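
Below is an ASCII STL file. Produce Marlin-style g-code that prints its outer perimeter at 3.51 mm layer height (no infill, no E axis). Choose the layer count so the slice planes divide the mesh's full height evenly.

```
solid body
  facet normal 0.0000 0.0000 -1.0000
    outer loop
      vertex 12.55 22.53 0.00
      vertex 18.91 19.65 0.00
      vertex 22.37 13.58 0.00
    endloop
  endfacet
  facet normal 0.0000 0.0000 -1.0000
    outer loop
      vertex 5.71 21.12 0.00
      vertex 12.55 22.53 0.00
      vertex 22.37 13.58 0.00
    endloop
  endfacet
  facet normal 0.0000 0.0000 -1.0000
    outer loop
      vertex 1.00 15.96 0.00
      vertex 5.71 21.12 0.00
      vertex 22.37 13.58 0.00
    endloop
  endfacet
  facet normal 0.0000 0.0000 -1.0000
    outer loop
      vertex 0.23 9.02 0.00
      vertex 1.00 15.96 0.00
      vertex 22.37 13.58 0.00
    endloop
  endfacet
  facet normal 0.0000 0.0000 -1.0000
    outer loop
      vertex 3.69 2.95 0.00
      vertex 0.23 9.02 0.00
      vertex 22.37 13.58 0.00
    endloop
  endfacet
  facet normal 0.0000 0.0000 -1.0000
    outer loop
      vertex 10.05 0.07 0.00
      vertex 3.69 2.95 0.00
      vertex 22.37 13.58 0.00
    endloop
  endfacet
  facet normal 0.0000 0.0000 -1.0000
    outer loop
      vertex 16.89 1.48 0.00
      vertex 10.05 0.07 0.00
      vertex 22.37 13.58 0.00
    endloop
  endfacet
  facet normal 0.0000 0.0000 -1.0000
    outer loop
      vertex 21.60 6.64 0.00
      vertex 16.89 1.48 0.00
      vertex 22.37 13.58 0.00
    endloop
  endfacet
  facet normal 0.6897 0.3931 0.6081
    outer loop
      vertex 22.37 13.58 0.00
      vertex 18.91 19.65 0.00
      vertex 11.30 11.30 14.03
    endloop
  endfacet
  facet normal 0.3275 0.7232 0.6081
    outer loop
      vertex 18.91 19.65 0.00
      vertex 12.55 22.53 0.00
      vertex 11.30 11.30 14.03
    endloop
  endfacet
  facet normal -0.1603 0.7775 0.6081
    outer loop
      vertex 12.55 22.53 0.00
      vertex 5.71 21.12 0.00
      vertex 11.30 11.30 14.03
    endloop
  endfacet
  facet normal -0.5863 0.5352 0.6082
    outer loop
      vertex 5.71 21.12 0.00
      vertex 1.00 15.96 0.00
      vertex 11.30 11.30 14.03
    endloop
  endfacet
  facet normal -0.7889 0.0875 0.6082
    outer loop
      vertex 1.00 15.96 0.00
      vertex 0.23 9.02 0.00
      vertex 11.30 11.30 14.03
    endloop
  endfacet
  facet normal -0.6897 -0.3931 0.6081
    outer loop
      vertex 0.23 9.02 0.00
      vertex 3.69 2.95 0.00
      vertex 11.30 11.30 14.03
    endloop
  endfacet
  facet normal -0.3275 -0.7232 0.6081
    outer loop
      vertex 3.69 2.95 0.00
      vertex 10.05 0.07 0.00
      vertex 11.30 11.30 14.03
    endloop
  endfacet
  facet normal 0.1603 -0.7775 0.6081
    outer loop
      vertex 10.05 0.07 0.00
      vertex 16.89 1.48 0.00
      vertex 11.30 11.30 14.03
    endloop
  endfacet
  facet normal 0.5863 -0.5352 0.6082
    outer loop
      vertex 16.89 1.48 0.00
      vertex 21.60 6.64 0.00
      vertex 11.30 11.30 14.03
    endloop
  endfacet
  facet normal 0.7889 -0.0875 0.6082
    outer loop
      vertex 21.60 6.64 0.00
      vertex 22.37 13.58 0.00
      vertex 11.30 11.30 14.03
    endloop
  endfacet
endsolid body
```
; perimeter-only toolpath
G21 ; units = mm
G90 ; absolute positioning
G28 ; home
; layer 1
G0 Z3.51
G0 X19.60 Y13.01
G1 X17.01 Y17.56
G1 X12.24 Y19.72
G1 X7.11 Y18.66
G1 X3.58 Y14.80
G1 X3.00 Y9.59
G1 X5.59 Y5.04
G1 X10.36 Y2.88
G1 X15.49 Y3.94
G1 X19.03 Y7.80
G1 X19.60 Y13.01
; layer 2
G0 Z7.01
G0 X16.84 Y12.44
G1 X15.11 Y15.47
G1 X11.93 Y16.91
G1 X8.51 Y16.21
G1 X6.15 Y13.63
G1 X5.77 Y10.16
G1 X7.50 Y7.12
G1 X10.68 Y5.69
G1 X14.10 Y6.39
G1 X16.45 Y8.97
G1 X16.84 Y12.44
; layer 3
G0 Z10.52
G0 X14.07 Y11.87
G1 X13.20 Y13.39
G1 X11.61 Y14.11
G1 X9.90 Y13.76
G1 X8.73 Y12.47
G1 X8.53 Y10.73
G1 X9.40 Y9.21
G1 X10.99 Y8.49
G1 X12.70 Y8.85
G1 X13.88 Y10.14
G1 X14.07 Y11.87
M2 ; end

The solid is a regular 10-sided pyramid, base circumscribed radius ≈ 11.3 mm, apex at z ≈ 14 mm. Slicing at Δz = 3.51 mm — 4 equal slices spanning the solid's height, so layer i sits at z = i·h/4 — gives 3 non-empty perimeters. Each is a 10-segment closed polygon; G0 lifts to the layer z and rapids to the start vertex, then G1 traces the edges. The cross-section shrinks linearly with z (the slice at the apex is degenerate and omitted).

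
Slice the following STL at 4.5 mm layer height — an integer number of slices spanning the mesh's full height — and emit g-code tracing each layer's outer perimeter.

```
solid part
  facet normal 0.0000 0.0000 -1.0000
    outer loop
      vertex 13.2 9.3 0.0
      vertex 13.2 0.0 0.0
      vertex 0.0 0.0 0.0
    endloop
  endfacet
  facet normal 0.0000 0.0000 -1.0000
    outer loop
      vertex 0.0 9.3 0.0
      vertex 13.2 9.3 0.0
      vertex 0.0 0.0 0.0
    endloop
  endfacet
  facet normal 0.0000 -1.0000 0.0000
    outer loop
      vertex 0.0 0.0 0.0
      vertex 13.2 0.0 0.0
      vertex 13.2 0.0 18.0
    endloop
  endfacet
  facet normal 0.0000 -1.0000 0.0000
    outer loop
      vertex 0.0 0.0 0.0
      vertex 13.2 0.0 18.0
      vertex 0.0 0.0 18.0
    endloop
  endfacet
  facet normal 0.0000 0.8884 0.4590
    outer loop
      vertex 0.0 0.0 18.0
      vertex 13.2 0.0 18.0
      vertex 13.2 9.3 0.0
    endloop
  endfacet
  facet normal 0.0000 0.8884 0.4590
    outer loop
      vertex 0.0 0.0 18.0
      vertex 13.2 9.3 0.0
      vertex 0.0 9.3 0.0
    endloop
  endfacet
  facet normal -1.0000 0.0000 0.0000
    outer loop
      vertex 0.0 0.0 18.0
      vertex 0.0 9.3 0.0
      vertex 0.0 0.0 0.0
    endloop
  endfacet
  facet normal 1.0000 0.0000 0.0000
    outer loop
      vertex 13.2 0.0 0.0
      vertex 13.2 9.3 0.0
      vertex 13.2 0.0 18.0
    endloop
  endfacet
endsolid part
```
; perimeter-only toolpath
G21 ; units = mm
G90 ; absolute positioning
G28 ; home
; layer 1
G0 Z4.5
G0 X0.0 Y0.0
G1 X13.2 Y0.0
G1 X13.2 Y7.0
G1 X0.0 Y7.0
G1 X0.0 Y0.0
; layer 2
G0 Z9.0
G0 X0.0 Y0.0
G1 X13.2 Y0.0
G1 X13.2 Y4.7
G1 X0.0 Y4.7
G1 X0.0 Y0.0
; layer 3
G0 Z13.5
G0 X0.0 Y0.0
G1 X13.2 Y0.0
G1 X13.2 Y2.3
G1 X0.0 Y2.3
G1 X0.0 Y0.0
M2 ; end

The solid is a wedge (ramp): 13.2 × 9.3 mm base, rising to 18 mm along the y=0 edge and sloping linearly to z=0 at y=9.3. Slicing at Δz = 4.5 mm — 4 equal slices spanning the solid's height, so layer i sits at z = i·h/4 — gives 3 non-empty perimeters. Each is a 4-segment closed polygon; G0 lifts to the layer z and rapids to the start vertex, then G1 traces the edges. The cross-section shrinks linearly with z (the slice at the apex is degenerate and omitted).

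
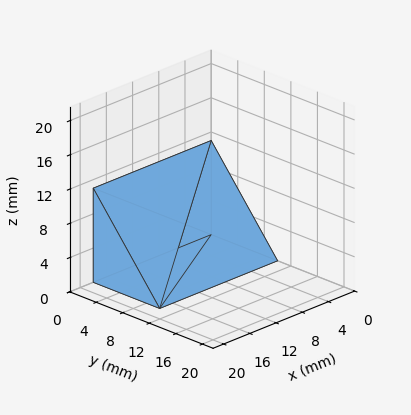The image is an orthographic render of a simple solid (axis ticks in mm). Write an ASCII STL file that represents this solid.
Reading the render: the shape is a wedge (ramp): 18 × 10 mm base, rising to 11 mm along the y=0 edge and sloping linearly to z=0 at y=10 (dimensions read to the nearest mm from the axis ticks). For the STL, each face is triangulated and given an outward normal.

solid part
  facet normal 0.0000 0.0000 -1.0000
    outer loop
      vertex 18.00 10.00 0.00
      vertex 18.00 0.00 0.00
      vertex 0.00 0.00 0.00
    endloop
  endfacet
  facet normal 0.0000 0.0000 -1.0000
    outer loop
      vertex 0.00 10.00 0.00
      vertex 18.00 10.00 0.00
      vertex 0.00 0.00 0.00
    endloop
  endfacet
  facet normal 0.0000 -1.0000 0.0000
    outer loop
      vertex 0.00 0.00 0.00
      vertex 18.00 0.00 0.00
      vertex 18.00 0.00 11.00
    endloop
  endfacet
  facet normal 0.0000 -1.0000 0.0000
    outer loop
      vertex 0.00 0.00 0.00
      vertex 18.00 0.00 11.00
      vertex 0.00 0.00 11.00
    endloop
  endfacet
  facet normal 0.0000 0.7399 0.6727
    outer loop
      vertex 0.00 0.00 11.00
      vertex 18.00 0.00 11.00
      vertex 18.00 10.00 0.00
    endloop
  endfacet
  facet normal 0.0000 0.7399 0.6727
    outer loop
      vertex 0.00 0.00 11.00
      vertex 18.00 10.00 0.00
      vertex 0.00 10.00 0.00
    endloop
  endfacet
  facet normal -1.0000 0.0000 0.0000
    outer loop
      vertex 0.00 0.00 11.00
      vertex 0.00 10.00 0.00
      vertex 0.00 0.00 0.00
    endloop
  endfacet
  facet normal 1.0000 0.0000 0.0000
    outer loop
      vertex 18.00 0.00 0.00
      vertex 18.00 10.00 0.00
      vertex 18.00 0.00 11.00
    endloop
  endfacet
endsolid part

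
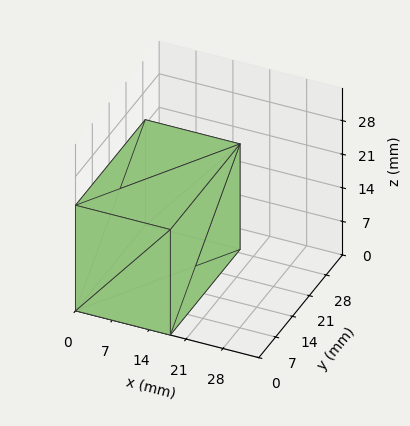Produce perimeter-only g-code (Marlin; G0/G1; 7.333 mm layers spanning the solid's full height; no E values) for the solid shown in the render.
Reading the render: the shape is a rectangular box, roughly 18 × 29 mm footprint and 22 mm tall (dimensions read to the nearest mm from the axis ticks). For the g-code, the solid's height is divided into equal slices at the stated Δz and each level perimeter traced with G1 moves after a G0 lift.

; perimeter-only toolpath
G21 ; units = mm
G90 ; absolute positioning
G28 ; home
; layer 1
G0 Z7.333
G0 X0.000 Y0.000
G1 X18.000 Y0.000
G1 X18.000 Y29.000
G1 X0.000 Y29.000
G1 X0.000 Y0.000
; layer 2
G0 Z14.667
G0 X0.000 Y0.000
G1 X18.000 Y0.000
G1 X18.000 Y29.000
G1 X0.000 Y29.000
G1 X0.000 Y0.000
; layer 3
G0 Z22.000
G0 X0.000 Y0.000
G1 X18.000 Y0.000
G1 X18.000 Y29.000
G1 X0.000 Y29.000
G1 X0.000 Y0.000
M2 ; end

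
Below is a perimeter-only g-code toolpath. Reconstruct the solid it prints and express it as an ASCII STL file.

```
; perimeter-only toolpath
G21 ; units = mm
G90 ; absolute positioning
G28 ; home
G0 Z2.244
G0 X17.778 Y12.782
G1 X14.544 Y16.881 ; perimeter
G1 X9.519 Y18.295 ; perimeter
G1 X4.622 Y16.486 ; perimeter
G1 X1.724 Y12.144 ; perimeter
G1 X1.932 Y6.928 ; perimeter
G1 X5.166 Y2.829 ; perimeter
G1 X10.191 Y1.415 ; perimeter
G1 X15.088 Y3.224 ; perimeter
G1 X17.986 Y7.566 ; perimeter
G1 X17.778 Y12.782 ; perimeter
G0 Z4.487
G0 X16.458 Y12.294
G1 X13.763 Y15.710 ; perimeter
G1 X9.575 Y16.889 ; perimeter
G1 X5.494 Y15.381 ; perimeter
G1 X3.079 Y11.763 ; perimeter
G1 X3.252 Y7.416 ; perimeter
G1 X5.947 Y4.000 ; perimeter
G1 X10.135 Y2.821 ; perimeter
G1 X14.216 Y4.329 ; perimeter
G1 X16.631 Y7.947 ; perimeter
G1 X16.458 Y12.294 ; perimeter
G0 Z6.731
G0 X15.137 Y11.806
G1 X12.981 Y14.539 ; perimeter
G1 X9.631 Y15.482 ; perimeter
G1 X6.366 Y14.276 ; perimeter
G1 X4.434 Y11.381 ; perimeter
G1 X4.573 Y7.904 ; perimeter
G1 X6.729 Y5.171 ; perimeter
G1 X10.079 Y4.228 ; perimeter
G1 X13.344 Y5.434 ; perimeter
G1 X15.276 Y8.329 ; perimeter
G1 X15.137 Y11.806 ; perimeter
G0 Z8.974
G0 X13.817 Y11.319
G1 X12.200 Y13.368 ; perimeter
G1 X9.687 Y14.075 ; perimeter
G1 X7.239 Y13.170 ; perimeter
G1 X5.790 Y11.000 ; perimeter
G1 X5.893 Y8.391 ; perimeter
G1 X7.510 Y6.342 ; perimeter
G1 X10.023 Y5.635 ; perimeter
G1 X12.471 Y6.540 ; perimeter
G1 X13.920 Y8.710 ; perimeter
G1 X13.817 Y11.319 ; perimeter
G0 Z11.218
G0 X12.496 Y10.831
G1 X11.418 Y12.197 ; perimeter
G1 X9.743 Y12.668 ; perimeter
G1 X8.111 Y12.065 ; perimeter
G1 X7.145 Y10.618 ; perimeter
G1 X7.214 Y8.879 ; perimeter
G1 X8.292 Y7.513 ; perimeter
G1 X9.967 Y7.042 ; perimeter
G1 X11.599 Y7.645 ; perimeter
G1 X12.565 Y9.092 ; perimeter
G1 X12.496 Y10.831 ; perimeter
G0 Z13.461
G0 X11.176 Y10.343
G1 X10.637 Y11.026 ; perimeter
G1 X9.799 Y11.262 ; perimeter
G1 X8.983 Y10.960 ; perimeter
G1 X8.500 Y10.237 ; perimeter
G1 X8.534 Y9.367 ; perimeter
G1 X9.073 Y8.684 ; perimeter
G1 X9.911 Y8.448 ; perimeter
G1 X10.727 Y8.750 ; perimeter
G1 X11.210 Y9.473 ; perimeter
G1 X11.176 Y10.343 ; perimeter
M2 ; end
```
solid part
  facet normal 0.0000 0.0000 -1.0000
    outer loop
      vertex 9.463 19.702 0.000
      vertex 15.326 18.052 0.000
      vertex 19.099 13.270 0.000
    endloop
  endfacet
  facet normal 0.0000 0.0000 -1.0000
    outer loop
      vertex 3.750 17.591 0.000
      vertex 9.463 19.702 0.000
      vertex 19.099 13.270 0.000
    endloop
  endfacet
  facet normal 0.0000 0.0000 -1.0000
    outer loop
      vertex 0.369 12.526 0.000
      vertex 3.750 17.591 0.000
      vertex 19.099 13.270 0.000
    endloop
  endfacet
  facet normal 0.0000 0.0000 -1.0000
    outer loop
      vertex 0.611 6.440 0.000
      vertex 0.369 12.526 0.000
      vertex 19.099 13.270 0.000
    endloop
  endfacet
  facet normal 0.0000 0.0000 -1.0000
    outer loop
      vertex 4.384 1.658 0.000
      vertex 0.611 6.440 0.000
      vertex 19.099 13.270 0.000
    endloop
  endfacet
  facet normal 0.0000 0.0000 -1.0000
    outer loop
      vertex 10.247 0.008 0.000
      vertex 4.384 1.658 0.000
      vertex 19.099 13.270 0.000
    endloop
  endfacet
  facet normal 0.0000 0.0000 -1.0000
    outer loop
      vertex 15.960 2.119 0.000
      vertex 10.247 0.008 0.000
      vertex 19.099 13.270 0.000
    endloop
  endfacet
  facet normal 0.0000 0.0000 -1.0000
    outer loop
      vertex 19.341 7.184 0.000
      vertex 15.960 2.119 0.000
      vertex 19.099 13.270 0.000
    endloop
  endfacet
  facet normal 0.6741 0.5319 0.5125
    outer loop
      vertex 19.099 13.270 0.000
      vertex 15.326 18.052 0.000
      vertex 9.855 9.855 15.705
    endloop
  endfacet
  facet normal 0.2326 0.8266 0.5125
    outer loop
      vertex 15.326 18.052 0.000
      vertex 9.463 19.702 0.000
      vertex 9.855 9.855 15.705
    endloop
  endfacet
  facet normal -0.2976 0.8055 0.5125
    outer loop
      vertex 9.463 19.702 0.000
      vertex 3.750 17.591 0.000
      vertex 9.855 9.855 15.705
    endloop
  endfacet
  facet normal -0.7142 0.4767 0.5125
    outer loop
      vertex 3.750 17.591 0.000
      vertex 0.369 12.526 0.000
      vertex 9.855 9.855 15.705
    endloop
  endfacet
  facet normal -0.8580 -0.0341 0.5125
    outer loop
      vertex 0.369 12.526 0.000
      vertex 0.611 6.440 0.000
      vertex 9.855 9.855 15.705
    endloop
  endfacet
  facet normal -0.6741 -0.5319 0.5125
    outer loop
      vertex 0.611 6.440 0.000
      vertex 4.384 1.658 0.000
      vertex 9.855 9.855 15.705
    endloop
  endfacet
  facet normal -0.2326 -0.8266 0.5125
    outer loop
      vertex 4.384 1.658 0.000
      vertex 10.247 0.008 0.000
      vertex 9.855 9.855 15.705
    endloop
  endfacet
  facet normal 0.2976 -0.8055 0.5125
    outer loop
      vertex 10.247 0.008 0.000
      vertex 15.960 2.119 0.000
      vertex 9.855 9.855 15.705
    endloop
  endfacet
  facet normal 0.7142 -0.4767 0.5125
    outer loop
      vertex 15.960 2.119 0.000
      vertex 19.341 7.184 0.000
      vertex 9.855 9.855 15.705
    endloop
  endfacet
  facet normal 0.8580 0.0341 0.5125
    outer loop
      vertex 19.341 7.184 0.000
      vertex 19.099 13.270 0.000
      vertex 9.855 9.855 15.705
    endloop
  endfacet
endsolid part

The G0 Z moves step by Δz≈2.244 mm. The G1 loops shrink linearly with z, so the solid tapers from its base footprint up to z≈15.7. Closing with a flat bottom cap and the tapered top and triangulating gives 18 facets — a regular 10-sided pyramid, base circumscribed radius ≈ 9.86 mm, apex at z ≈ 15.7 mm.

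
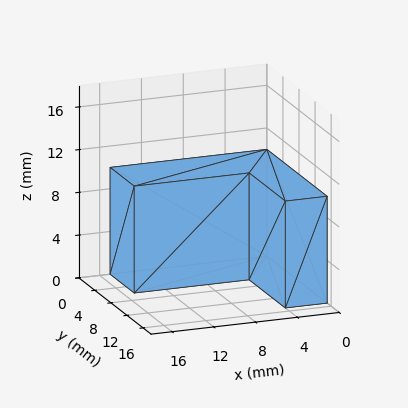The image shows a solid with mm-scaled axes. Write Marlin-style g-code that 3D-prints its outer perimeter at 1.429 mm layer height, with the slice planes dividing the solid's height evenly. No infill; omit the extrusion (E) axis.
Reading the render: the shape is an L-shaped prism: outer 15 × 15 mm, arm thicknesses ≈ 6 mm (horizontal) and 4 mm (vertical), extruded 10 mm in z (dimensions read to the nearest mm from the axis ticks). For the g-code, the solid's height is divided into equal slices at the stated Δz and each level perimeter traced with G1 moves after a G0 lift.

; perimeter-only toolpath
G21 ; units = mm
G90 ; absolute positioning
G28 ; home
; layer 1
G0 Z1.429
G0 X0.000 Y0.000
G1 X15.000 Y0.000
G1 X15.000 Y6.000
G1 X4.000 Y6.000
G1 X4.000 Y15.000
G1 X0.000 Y15.000
G1 X0.000 Y0.000
; layer 2
G0 Z2.857
G0 X0.000 Y0.000
G1 X15.000 Y0.000
G1 X15.000 Y6.000
G1 X4.000 Y6.000
G1 X4.000 Y15.000
G1 X0.000 Y15.000
G1 X0.000 Y0.000
; layer 3
G0 Z4.286
G0 X0.000 Y0.000
G1 X15.000 Y0.000
G1 X15.000 Y6.000
G1 X4.000 Y6.000
G1 X4.000 Y15.000
G1 X0.000 Y15.000
G1 X0.000 Y0.000
; layer 4
G0 Z5.714
G0 X0.000 Y0.000
G1 X15.000 Y0.000
G1 X15.000 Y6.000
G1 X4.000 Y6.000
G1 X4.000 Y15.000
G1 X0.000 Y15.000
G1 X0.000 Y0.000
; layer 5
G0 Z7.143
G0 X0.000 Y0.000
G1 X15.000 Y0.000
G1 X15.000 Y6.000
G1 X4.000 Y6.000
G1 X4.000 Y15.000
G1 X0.000 Y15.000
G1 X0.000 Y0.000
; layer 6
G0 Z8.571
G0 X0.000 Y0.000
G1 X15.000 Y0.000
G1 X15.000 Y6.000
G1 X4.000 Y6.000
G1 X4.000 Y15.000
G1 X0.000 Y15.000
G1 X0.000 Y0.000
; layer 7
G0 Z10.000
G0 X0.000 Y0.000
G1 X15.000 Y0.000
G1 X15.000 Y6.000
G1 X4.000 Y6.000
G1 X4.000 Y15.000
G1 X0.000 Y15.000
G1 X0.000 Y0.000
M2 ; end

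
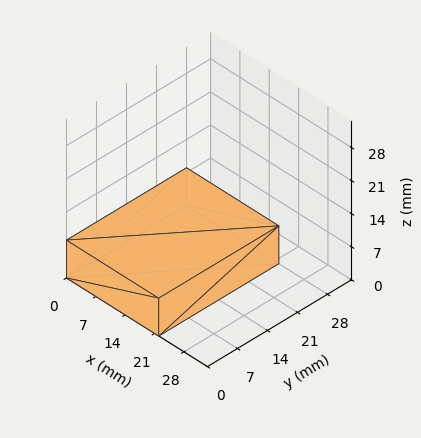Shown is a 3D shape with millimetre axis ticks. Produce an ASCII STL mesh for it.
Reading the render: the shape is a rectangular box, roughly 22 × 28 mm footprint and 8 mm tall (dimensions read to the nearest mm from the axis ticks). For the STL, each face is triangulated and given an outward normal.

solid part
  facet normal 0.0000 0.0000 -1.0000
    outer loop
      vertex 22.0 28.0 0.0
      vertex 22.0 0.0 0.0
      vertex 0.0 0.0 0.0
    endloop
  endfacet
  facet normal 0.0000 0.0000 -1.0000
    outer loop
      vertex 0.0 28.0 0.0
      vertex 22.0 28.0 0.0
      vertex 0.0 0.0 0.0
    endloop
  endfacet
  facet normal 0.0000 0.0000 1.0000
    outer loop
      vertex 0.0 0.0 8.0
      vertex 22.0 0.0 8.0
      vertex 22.0 28.0 8.0
    endloop
  endfacet
  facet normal 0.0000 0.0000 1.0000
    outer loop
      vertex 0.0 0.0 8.0
      vertex 22.0 28.0 8.0
      vertex 0.0 28.0 8.0
    endloop
  endfacet
  facet normal 0.0000 -1.0000 0.0000
    outer loop
      vertex 0.0 0.0 0.0
      vertex 22.0 0.0 0.0
      vertex 22.0 0.0 8.0
    endloop
  endfacet
  facet normal 0.0000 -1.0000 0.0000
    outer loop
      vertex 0.0 0.0 0.0
      vertex 22.0 0.0 8.0
      vertex 0.0 0.0 8.0
    endloop
  endfacet
  facet normal 0.0000 1.0000 0.0000
    outer loop
      vertex 22.0 28.0 8.0
      vertex 22.0 28.0 0.0
      vertex 0.0 28.0 0.0
    endloop
  endfacet
  facet normal 0.0000 1.0000 0.0000
    outer loop
      vertex 0.0 28.0 8.0
      vertex 22.0 28.0 8.0
      vertex 0.0 28.0 0.0
    endloop
  endfacet
  facet normal -1.0000 0.0000 0.0000
    outer loop
      vertex 0.0 28.0 8.0
      vertex 0.0 28.0 0.0
      vertex 0.0 0.0 0.0
    endloop
  endfacet
  facet normal -1.0000 0.0000 0.0000
    outer loop
      vertex 0.0 0.0 8.0
      vertex 0.0 28.0 8.0
      vertex 0.0 0.0 0.0
    endloop
  endfacet
  facet normal 1.0000 0.0000 0.0000
    outer loop
      vertex 22.0 0.0 0.0
      vertex 22.0 28.0 0.0
      vertex 22.0 28.0 8.0
    endloop
  endfacet
  facet normal 1.0000 0.0000 0.0000
    outer loop
      vertex 22.0 0.0 0.0
      vertex 22.0 28.0 8.0
      vertex 22.0 0.0 8.0
    endloop
  endfacet
endsolid part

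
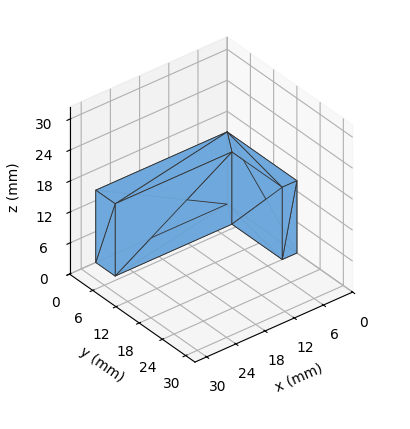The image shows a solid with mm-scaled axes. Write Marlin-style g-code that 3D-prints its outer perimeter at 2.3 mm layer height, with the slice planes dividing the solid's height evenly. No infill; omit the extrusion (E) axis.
Reading the render: the shape is an L-shaped prism: outer 27 × 18 mm, arm thicknesses ≈ 5 mm (horizontal) and 3 mm (vertical), extruded 14 mm in z (dimensions read to the nearest mm from the axis ticks). For the g-code, the solid's height is divided into equal slices at the stated Δz and each level perimeter traced with G1 moves after a G0 lift.

; perimeter-only toolpath
G21 ; units = mm
G90 ; absolute positioning
G28 ; home
; layer 1
G0 Z2.3
G0 X0.0 Y0.0
G1 X27.0 Y0.0
G1 X27.0 Y5.0
G1 X3.0 Y5.0
G1 X3.0 Y18.0
G1 X0.0 Y18.0
G1 X0.0 Y0.0
; layer 2
G0 Z4.7
G0 X0.0 Y0.0
G1 X27.0 Y0.0
G1 X27.0 Y5.0
G1 X3.0 Y5.0
G1 X3.0 Y18.0
G1 X0.0 Y18.0
G1 X0.0 Y0.0
; layer 3
G0 Z7.0
G0 X0.0 Y0.0
G1 X27.0 Y0.0
G1 X27.0 Y5.0
G1 X3.0 Y5.0
G1 X3.0 Y18.0
G1 X0.0 Y18.0
G1 X0.0 Y0.0
; layer 4
G0 Z9.3
G0 X0.0 Y0.0
G1 X27.0 Y0.0
G1 X27.0 Y5.0
G1 X3.0 Y5.0
G1 X3.0 Y18.0
G1 X0.0 Y18.0
G1 X0.0 Y0.0
; layer 5
G0 Z11.7
G0 X0.0 Y0.0
G1 X27.0 Y0.0
G1 X27.0 Y5.0
G1 X3.0 Y5.0
G1 X3.0 Y18.0
G1 X0.0 Y18.0
G1 X0.0 Y0.0
; layer 6
G0 Z14.0
G0 X0.0 Y0.0
G1 X27.0 Y0.0
G1 X27.0 Y5.0
G1 X3.0 Y5.0
G1 X3.0 Y18.0
G1 X0.0 Y18.0
G1 X0.0 Y0.0
M2 ; end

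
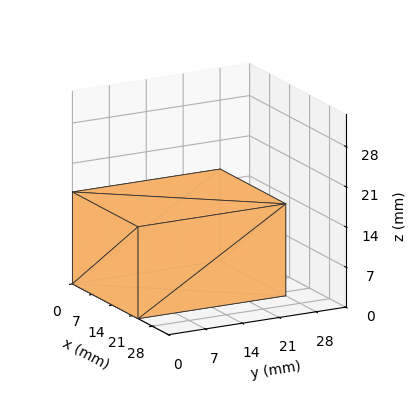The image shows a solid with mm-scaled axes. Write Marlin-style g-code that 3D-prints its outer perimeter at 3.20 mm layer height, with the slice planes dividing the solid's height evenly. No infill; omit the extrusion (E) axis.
Reading the render: the shape is a rectangular box, roughly 23 × 28 mm footprint and 16 mm tall (dimensions read to the nearest mm from the axis ticks). For the g-code, the solid's height is divided into equal slices at the stated Δz and each level perimeter traced with G1 moves after a G0 lift.

; perimeter-only toolpath
G21 ; units = mm
G90 ; absolute positioning
G28 ; home
; layer 1
G0 Z3.20
G0 X0.00 Y0.00
G1 X23.00 Y0.00
G1 X23.00 Y28.00
G1 X0.00 Y28.00
G1 X0.00 Y0.00
; layer 2
G0 Z6.40
G0 X0.00 Y0.00
G1 X23.00 Y0.00
G1 X23.00 Y28.00
G1 X0.00 Y28.00
G1 X0.00 Y0.00
; layer 3
G0 Z9.60
G0 X0.00 Y0.00
G1 X23.00 Y0.00
G1 X23.00 Y28.00
G1 X0.00 Y28.00
G1 X0.00 Y0.00
; layer 4
G0 Z12.80
G0 X0.00 Y0.00
G1 X23.00 Y0.00
G1 X23.00 Y28.00
G1 X0.00 Y28.00
G1 X0.00 Y0.00
; layer 5
G0 Z16.00
G0 X0.00 Y0.00
G1 X23.00 Y0.00
G1 X23.00 Y28.00
G1 X0.00 Y28.00
G1 X0.00 Y0.00
M2 ; end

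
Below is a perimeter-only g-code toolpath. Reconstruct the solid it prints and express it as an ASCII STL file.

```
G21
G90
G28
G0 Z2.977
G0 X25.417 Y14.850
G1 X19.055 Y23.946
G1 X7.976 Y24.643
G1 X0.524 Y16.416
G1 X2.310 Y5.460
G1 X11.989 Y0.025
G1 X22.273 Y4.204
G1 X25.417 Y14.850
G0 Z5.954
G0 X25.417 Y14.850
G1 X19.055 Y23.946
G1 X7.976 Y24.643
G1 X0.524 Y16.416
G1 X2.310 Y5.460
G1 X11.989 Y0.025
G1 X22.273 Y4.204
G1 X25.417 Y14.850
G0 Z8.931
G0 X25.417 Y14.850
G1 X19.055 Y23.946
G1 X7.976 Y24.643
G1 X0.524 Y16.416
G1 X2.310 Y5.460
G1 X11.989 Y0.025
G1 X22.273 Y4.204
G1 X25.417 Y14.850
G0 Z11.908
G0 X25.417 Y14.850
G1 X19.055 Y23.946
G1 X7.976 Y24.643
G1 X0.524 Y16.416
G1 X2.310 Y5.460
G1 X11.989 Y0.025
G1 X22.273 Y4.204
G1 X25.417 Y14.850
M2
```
solid part
  facet normal 0.0000 0.0000 -1.0000
    outer loop
      vertex 7.976 24.643 0.000
      vertex 19.055 23.946 0.000
      vertex 25.417 14.850 0.000
    endloop
  endfacet
  facet normal 0.0000 0.0000 -1.0000
    outer loop
      vertex 0.524 16.416 0.000
      vertex 7.976 24.643 0.000
      vertex 25.417 14.850 0.000
    endloop
  endfacet
  facet normal 0.0000 0.0000 -1.0000
    outer loop
      vertex 2.310 5.460 0.000
      vertex 0.524 16.416 0.000
      vertex 25.417 14.850 0.000
    endloop
  endfacet
  facet normal 0.0000 0.0000 -1.0000
    outer loop
      vertex 11.989 0.025 0.000
      vertex 2.310 5.460 0.000
      vertex 25.417 14.850 0.000
    endloop
  endfacet
  facet normal 0.0000 0.0000 -1.0000
    outer loop
      vertex 22.273 4.204 0.000
      vertex 11.989 0.025 0.000
      vertex 25.417 14.850 0.000
    endloop
  endfacet
  facet normal 0.0000 0.0000 1.0000
    outer loop
      vertex 25.417 14.850 11.908
      vertex 19.055 23.946 11.908
      vertex 7.976 24.643 11.908
    endloop
  endfacet
  facet normal 0.0000 0.0000 1.0000
    outer loop
      vertex 25.417 14.850 11.908
      vertex 7.976 24.643 11.908
      vertex 0.524 16.416 11.908
    endloop
  endfacet
  facet normal 0.0000 0.0000 1.0000
    outer loop
      vertex 25.417 14.850 11.908
      vertex 0.524 16.416 11.908
      vertex 2.310 5.460 11.908
    endloop
  endfacet
  facet normal 0.0000 0.0000 1.0000
    outer loop
      vertex 25.417 14.850 11.908
      vertex 2.310 5.460 11.908
      vertex 11.989 0.025 11.908
    endloop
  endfacet
  facet normal 0.0000 0.0000 1.0000
    outer loop
      vertex 25.417 14.850 11.908
      vertex 11.989 0.025 11.908
      vertex 22.273 4.204 11.908
    endloop
  endfacet
  facet normal 0.8195 0.5731 0.0000
    outer loop
      vertex 25.417 14.850 0.000
      vertex 19.055 23.946 0.000
      vertex 19.055 23.946 11.908
    endloop
  endfacet
  facet normal 0.8195 0.5731 0.0000
    outer loop
      vertex 25.417 14.850 0.000
      vertex 19.055 23.946 11.908
      vertex 25.417 14.850 11.908
    endloop
  endfacet
  facet normal 0.0628 0.9980 0.0000
    outer loop
      vertex 19.055 23.946 0.000
      vertex 7.976 24.643 0.000
      vertex 7.976 24.643 11.908
    endloop
  endfacet
  facet normal 0.0628 0.9980 0.0000
    outer loop
      vertex 19.055 23.946 0.000
      vertex 7.976 24.643 11.908
      vertex 19.055 23.946 11.908
    endloop
  endfacet
  facet normal -0.7412 0.6713 0.0000
    outer loop
      vertex 7.976 24.643 0.000
      vertex 0.524 16.416 0.000
      vertex 0.524 16.416 11.908
    endloop
  endfacet
  facet normal -0.7412 0.6713 0.0000
    outer loop
      vertex 7.976 24.643 0.000
      vertex 0.524 16.416 11.908
      vertex 7.976 24.643 11.908
    endloop
  endfacet
  facet normal -0.9870 -0.1609 0.0000
    outer loop
      vertex 0.524 16.416 0.000
      vertex 2.310 5.460 0.000
      vertex 2.310 5.460 11.908
    endloop
  endfacet
  facet normal -0.9870 -0.1609 0.0000
    outer loop
      vertex 0.524 16.416 0.000
      vertex 2.310 5.460 11.908
      vertex 0.524 16.416 11.908
    endloop
  endfacet
  facet normal -0.4896 -0.8719 0.0000
    outer loop
      vertex 2.310 5.460 0.000
      vertex 11.989 0.025 0.000
      vertex 11.989 0.025 11.908
    endloop
  endfacet
  facet normal -0.4896 -0.8719 0.0000
    outer loop
      vertex 2.310 5.460 0.000
      vertex 11.989 0.025 11.908
      vertex 2.310 5.460 11.908
    endloop
  endfacet
  facet normal 0.3765 -0.9264 0.0000
    outer loop
      vertex 11.989 0.025 0.000
      vertex 22.273 4.204 0.000
      vertex 22.273 4.204 11.908
    endloop
  endfacet
  facet normal 0.3765 -0.9264 0.0000
    outer loop
      vertex 11.989 0.025 0.000
      vertex 22.273 4.204 11.908
      vertex 11.989 0.025 11.908
    endloop
  endfacet
  facet normal 0.9591 -0.2832 0.0000
    outer loop
      vertex 22.273 4.204 0.000
      vertex 25.417 14.850 0.000
      vertex 25.417 14.850 11.908
    endloop
  endfacet
  facet normal 0.9591 -0.2832 0.0000
    outer loop
      vertex 22.273 4.204 0.000
      vertex 25.417 14.850 11.908
      vertex 22.273 4.204 11.908
    endloop
  endfacet
endsolid part

The G0 Z moves step by Δz≈2.977 mm. Every layer's G1 loop is the same polygon, so the solid is a straight extrusion of it from z=0 to z≈11.9. Closing with flat bottom and top caps and triangulating gives 24 facets — a regular 7-sided prism (a cylinder approximated with 7 flat sides), circumscribed radius ≈ 12.8 mm, height ≈ 11.9 mm.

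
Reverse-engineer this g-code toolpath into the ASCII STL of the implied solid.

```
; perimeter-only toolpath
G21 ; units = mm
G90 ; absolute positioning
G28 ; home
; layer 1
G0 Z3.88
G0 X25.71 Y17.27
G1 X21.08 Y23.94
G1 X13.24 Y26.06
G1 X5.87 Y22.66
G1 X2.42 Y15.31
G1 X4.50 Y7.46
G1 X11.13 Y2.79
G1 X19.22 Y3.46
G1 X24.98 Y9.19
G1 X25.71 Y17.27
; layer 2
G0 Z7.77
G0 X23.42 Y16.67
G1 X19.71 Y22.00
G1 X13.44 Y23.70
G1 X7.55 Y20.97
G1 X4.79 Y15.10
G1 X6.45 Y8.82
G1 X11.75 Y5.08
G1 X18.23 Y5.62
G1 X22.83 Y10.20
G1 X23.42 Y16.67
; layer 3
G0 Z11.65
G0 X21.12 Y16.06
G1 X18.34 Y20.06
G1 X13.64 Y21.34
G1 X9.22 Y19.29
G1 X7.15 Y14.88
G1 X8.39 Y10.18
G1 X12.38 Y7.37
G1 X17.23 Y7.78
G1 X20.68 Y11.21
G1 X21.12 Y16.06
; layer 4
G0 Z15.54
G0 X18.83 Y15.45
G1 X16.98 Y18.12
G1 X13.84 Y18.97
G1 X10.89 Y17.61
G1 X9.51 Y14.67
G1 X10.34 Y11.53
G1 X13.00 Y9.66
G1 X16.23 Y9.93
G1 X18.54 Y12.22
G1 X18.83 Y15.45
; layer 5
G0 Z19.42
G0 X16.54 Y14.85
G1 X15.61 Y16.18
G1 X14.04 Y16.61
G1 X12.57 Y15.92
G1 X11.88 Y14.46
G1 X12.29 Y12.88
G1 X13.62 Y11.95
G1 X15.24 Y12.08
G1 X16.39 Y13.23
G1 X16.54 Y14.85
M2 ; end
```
solid part
  facet normal 0.0000 0.0000 -1.0000
    outer loop
      vertex 13.04 28.43 0.00
      vertex 22.45 25.88 0.00
      vertex 28.01 17.88 0.00
    endloop
  endfacet
  facet normal 0.0000 0.0000 -1.0000
    outer loop
      vertex 4.20 24.34 0.00
      vertex 13.04 28.43 0.00
      vertex 28.01 17.88 0.00
    endloop
  endfacet
  facet normal 0.0000 0.0000 -1.0000
    outer loop
      vertex 0.06 15.53 0.00
      vertex 4.20 24.34 0.00
      vertex 28.01 17.88 0.00
    endloop
  endfacet
  facet normal 0.0000 0.0000 -1.0000
    outer loop
      vertex 2.55 6.11 0.00
      vertex 0.06 15.53 0.00
      vertex 28.01 17.88 0.00
    endloop
  endfacet
  facet normal 0.0000 0.0000 -1.0000
    outer loop
      vertex 10.51 0.50 0.00
      vertex 2.55 6.11 0.00
      vertex 28.01 17.88 0.00
    endloop
  endfacet
  facet normal 0.0000 0.0000 -1.0000
    outer loop
      vertex 20.22 1.31 0.00
      vertex 10.51 0.50 0.00
      vertex 28.01 17.88 0.00
    endloop
  endfacet
  facet normal 0.0000 0.0000 -1.0000
    outer loop
      vertex 27.13 8.18 0.00
      vertex 20.22 1.31 0.00
      vertex 28.01 17.88 0.00
    endloop
  endfacet
  facet normal 0.7121 0.4949 0.4980
    outer loop
      vertex 28.01 17.88 0.00
      vertex 22.45 25.88 0.00
      vertex 14.24 14.24 23.31
    endloop
  endfacet
  facet normal 0.2268 0.8371 0.4979
    outer loop
      vertex 22.45 25.88 0.00
      vertex 13.04 28.43 0.00
      vertex 14.24 14.24 23.31
    endloop
  endfacet
  facet normal -0.3642 0.7871 0.4979
    outer loop
      vertex 13.04 28.43 0.00
      vertex 4.20 24.34 0.00
      vertex 14.24 14.24 23.31
    endloop
  endfacet
  facet normal -0.7849 0.3688 0.4979
    outer loop
      vertex 4.20 24.34 0.00
      vertex 0.06 15.53 0.00
      vertex 14.24 14.24 23.31
    endloop
  endfacet
  facet normal -0.8385 -0.2216 0.4978
    outer loop
      vertex 0.06 15.53 0.00
      vertex 2.55 6.11 0.00
      vertex 14.24 14.24 23.31
    endloop
  endfacet
  facet normal -0.4996 -0.7089 0.4978
    outer loop
      vertex 2.55 6.11 0.00
      vertex 10.51 0.50 0.00
      vertex 14.24 14.24 23.31
    endloop
  endfacet
  facet normal 0.0721 -0.8642 0.4979
    outer loop
      vertex 10.51 0.50 0.00
      vertex 20.22 1.31 0.00
      vertex 14.24 14.24 23.31
    endloop
  endfacet
  facet normal 0.6114 -0.6150 0.4980
    outer loop
      vertex 20.22 1.31 0.00
      vertex 27.13 8.18 0.00
      vertex 14.24 14.24 23.31
    endloop
  endfacet
  facet normal 0.8637 -0.0784 0.4980
    outer loop
      vertex 27.13 8.18 0.00
      vertex 28.01 17.88 0.00
      vertex 14.24 14.24 23.31
    endloop
  endfacet
endsolid part

The G0 Z moves step by Δz≈3.88 mm. The G1 loops shrink linearly with z, so the solid tapers from its base footprint up to z≈23.3. Closing with a flat bottom cap and the tapered top and triangulating gives 16 facets — a regular 9-sided pyramid, base circumscribed radius ≈ 14.2 mm, apex at z ≈ 23.3 mm.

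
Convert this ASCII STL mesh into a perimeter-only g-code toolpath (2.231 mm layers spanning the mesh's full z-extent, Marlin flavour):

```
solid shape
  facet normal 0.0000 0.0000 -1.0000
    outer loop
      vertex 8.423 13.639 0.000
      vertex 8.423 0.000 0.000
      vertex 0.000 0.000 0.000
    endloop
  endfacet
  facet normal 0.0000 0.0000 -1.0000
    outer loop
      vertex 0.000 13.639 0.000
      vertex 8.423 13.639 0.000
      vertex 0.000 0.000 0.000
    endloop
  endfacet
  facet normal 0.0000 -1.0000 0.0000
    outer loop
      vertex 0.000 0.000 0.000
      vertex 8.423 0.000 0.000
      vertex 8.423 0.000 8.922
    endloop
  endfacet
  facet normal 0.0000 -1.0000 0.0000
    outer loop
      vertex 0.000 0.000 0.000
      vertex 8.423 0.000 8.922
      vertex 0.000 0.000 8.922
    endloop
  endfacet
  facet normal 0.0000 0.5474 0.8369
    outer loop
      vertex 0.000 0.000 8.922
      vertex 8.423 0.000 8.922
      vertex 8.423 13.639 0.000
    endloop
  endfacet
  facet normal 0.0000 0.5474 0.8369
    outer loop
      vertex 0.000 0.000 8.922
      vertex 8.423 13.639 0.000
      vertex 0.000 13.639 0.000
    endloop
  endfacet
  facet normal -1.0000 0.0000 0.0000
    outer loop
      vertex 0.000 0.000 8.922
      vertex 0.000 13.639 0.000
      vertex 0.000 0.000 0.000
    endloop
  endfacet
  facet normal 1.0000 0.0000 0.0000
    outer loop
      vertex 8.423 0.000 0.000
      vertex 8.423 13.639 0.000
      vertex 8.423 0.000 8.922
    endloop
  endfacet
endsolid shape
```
; perimeter-only toolpath
G21 ; units = mm
G90 ; absolute positioning
G28 ; home
; layer 1
G0 Z2.231
G0 X0.000 Y0.000
G1 X8.423 Y0.000
G1 X8.423 Y10.229
G1 X0.000 Y10.229
G1 X0.000 Y0.000
; layer 2
G0 Z4.461
G0 X0.000 Y0.000
G1 X8.423 Y0.000
G1 X8.423 Y6.819
G1 X0.000 Y6.819
G1 X0.000 Y0.000
; layer 3
G0 Z6.692
G0 X0.000 Y0.000
G1 X8.423 Y0.000
G1 X8.423 Y3.410
G1 X0.000 Y3.410
G1 X0.000 Y0.000
M2 ; end

The solid is a wedge (ramp): 8.42 × 13.6 mm base, rising to 8.92 mm along the y=0 edge and sloping linearly to z=0 at y=13.6. Slicing at Δz = 2.231 mm — 4 equal slices spanning the solid's height, so layer i sits at z = i·h/4 — gives 3 non-empty perimeters. Each is a 4-segment closed polygon; G0 lifts to the layer z and rapids to the start vertex, then G1 traces the edges. The cross-section shrinks linearly with z (the slice at the apex is degenerate and omitted).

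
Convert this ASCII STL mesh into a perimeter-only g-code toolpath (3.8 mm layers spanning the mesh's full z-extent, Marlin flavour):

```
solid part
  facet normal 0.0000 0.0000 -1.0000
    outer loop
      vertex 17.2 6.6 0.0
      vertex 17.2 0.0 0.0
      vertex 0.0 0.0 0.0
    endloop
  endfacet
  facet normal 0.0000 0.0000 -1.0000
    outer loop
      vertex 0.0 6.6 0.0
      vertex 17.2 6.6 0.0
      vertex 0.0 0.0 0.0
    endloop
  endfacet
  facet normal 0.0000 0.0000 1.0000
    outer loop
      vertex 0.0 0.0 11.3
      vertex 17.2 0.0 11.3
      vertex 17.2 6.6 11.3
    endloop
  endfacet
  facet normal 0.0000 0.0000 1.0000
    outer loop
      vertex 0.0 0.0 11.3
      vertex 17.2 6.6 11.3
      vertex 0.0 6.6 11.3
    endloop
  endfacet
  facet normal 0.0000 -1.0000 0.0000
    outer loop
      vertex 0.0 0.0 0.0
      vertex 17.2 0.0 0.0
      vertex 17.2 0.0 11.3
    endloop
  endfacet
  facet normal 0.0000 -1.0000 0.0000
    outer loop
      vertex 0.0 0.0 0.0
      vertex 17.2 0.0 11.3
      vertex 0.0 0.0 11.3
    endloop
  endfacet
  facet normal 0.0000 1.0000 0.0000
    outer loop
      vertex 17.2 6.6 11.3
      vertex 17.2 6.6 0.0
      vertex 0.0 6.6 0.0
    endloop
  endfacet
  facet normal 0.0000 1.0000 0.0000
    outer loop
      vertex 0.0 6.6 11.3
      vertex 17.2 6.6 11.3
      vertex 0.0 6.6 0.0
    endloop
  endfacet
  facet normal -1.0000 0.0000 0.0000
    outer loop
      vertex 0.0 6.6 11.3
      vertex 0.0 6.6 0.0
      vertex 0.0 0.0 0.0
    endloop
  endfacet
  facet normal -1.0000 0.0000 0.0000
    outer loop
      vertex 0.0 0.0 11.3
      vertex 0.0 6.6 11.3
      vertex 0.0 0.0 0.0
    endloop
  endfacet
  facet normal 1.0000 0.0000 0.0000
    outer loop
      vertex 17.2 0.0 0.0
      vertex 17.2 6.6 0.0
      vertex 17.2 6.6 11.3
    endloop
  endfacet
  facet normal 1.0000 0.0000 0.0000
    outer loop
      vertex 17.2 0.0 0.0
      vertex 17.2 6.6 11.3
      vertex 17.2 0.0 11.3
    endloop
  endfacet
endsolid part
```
; perimeter-only toolpath
G21 ; units = mm
G90 ; absolute positioning
G28 ; home
; layer 1
G0 Z3.8
G0 X0.0 Y0.0
G1 X17.2 Y0.0
G1 X17.2 Y6.6
G1 X0.0 Y6.6
G1 X0.0 Y0.0
; layer 2
G0 Z7.5
G0 X0.0 Y0.0
G1 X17.2 Y0.0
G1 X17.2 Y6.6
G1 X0.0 Y6.6
G1 X0.0 Y0.0
; layer 3
G0 Z11.3
G0 X0.0 Y0.0
G1 X17.2 Y0.0
G1 X17.2 Y6.6
G1 X0.0 Y6.6
G1 X0.0 Y0.0
M2 ; end

The solid is a rectangular box, roughly 17.2 × 6.6 mm footprint and 11.3 mm tall. Slicing at Δz = 3.8 mm — 3 equal slices spanning the solid's height, so layer i sits at z = i·h/3 — gives 3 non-empty perimeters. Each is a 4-segment closed polygon; G0 lifts to the layer z and rapids to the start vertex, then G1 traces the edges.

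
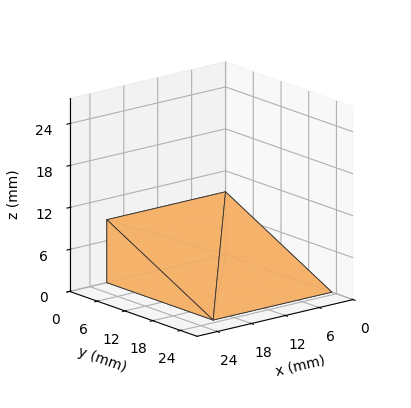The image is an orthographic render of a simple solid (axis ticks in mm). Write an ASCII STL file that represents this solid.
Reading the render: the shape is a wedge (ramp): 21 × 23 mm base, rising to 9 mm along the y=0 edge and sloping linearly to z=0 at y=23 (dimensions read to the nearest mm from the axis ticks). For the STL, each face is triangulated and given an outward normal.

solid part
  facet normal 0.0000 0.0000 -1.0000
    outer loop
      vertex 21.00 23.00 0.00
      vertex 21.00 0.00 0.00
      vertex 0.00 0.00 0.00
    endloop
  endfacet
  facet normal 0.0000 0.0000 -1.0000
    outer loop
      vertex 0.00 23.00 0.00
      vertex 21.00 23.00 0.00
      vertex 0.00 0.00 0.00
    endloop
  endfacet
  facet normal 0.0000 -1.0000 0.0000
    outer loop
      vertex 0.00 0.00 0.00
      vertex 21.00 0.00 0.00
      vertex 21.00 0.00 9.00
    endloop
  endfacet
  facet normal 0.0000 -1.0000 0.0000
    outer loop
      vertex 0.00 0.00 0.00
      vertex 21.00 0.00 9.00
      vertex 0.00 0.00 9.00
    endloop
  endfacet
  facet normal 0.0000 0.3644 0.9312
    outer loop
      vertex 0.00 0.00 9.00
      vertex 21.00 0.00 9.00
      vertex 21.00 23.00 0.00
    endloop
  endfacet
  facet normal 0.0000 0.3644 0.9312
    outer loop
      vertex 0.00 0.00 9.00
      vertex 21.00 23.00 0.00
      vertex 0.00 23.00 0.00
    endloop
  endfacet
  facet normal -1.0000 0.0000 0.0000
    outer loop
      vertex 0.00 0.00 9.00
      vertex 0.00 23.00 0.00
      vertex 0.00 0.00 0.00
    endloop
  endfacet
  facet normal 1.0000 0.0000 0.0000
    outer loop
      vertex 21.00 0.00 0.00
      vertex 21.00 23.00 0.00
      vertex 21.00 0.00 9.00
    endloop
  endfacet
endsolid part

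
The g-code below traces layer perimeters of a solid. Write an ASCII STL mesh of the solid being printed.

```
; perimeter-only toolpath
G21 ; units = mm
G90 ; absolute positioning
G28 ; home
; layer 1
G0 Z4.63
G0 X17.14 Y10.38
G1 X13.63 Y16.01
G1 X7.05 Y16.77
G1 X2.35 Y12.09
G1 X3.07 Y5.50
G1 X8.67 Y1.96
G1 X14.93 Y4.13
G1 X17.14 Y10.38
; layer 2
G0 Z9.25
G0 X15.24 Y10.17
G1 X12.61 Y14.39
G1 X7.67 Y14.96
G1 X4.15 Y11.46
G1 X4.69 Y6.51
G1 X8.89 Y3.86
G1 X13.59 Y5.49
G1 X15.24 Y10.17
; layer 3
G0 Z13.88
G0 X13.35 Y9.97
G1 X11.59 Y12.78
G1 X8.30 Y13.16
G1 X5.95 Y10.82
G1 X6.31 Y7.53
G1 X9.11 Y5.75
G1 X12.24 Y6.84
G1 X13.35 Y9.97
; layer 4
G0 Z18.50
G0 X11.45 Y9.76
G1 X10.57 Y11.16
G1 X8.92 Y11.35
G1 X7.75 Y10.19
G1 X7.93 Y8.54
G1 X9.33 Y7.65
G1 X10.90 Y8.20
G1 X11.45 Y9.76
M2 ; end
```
solid part
  facet normal 0.0000 0.0000 -1.0000
    outer loop
      vertex 6.42 18.57 0.00
      vertex 14.65 17.62 0.00
      vertex 19.04 10.59 0.00
    endloop
  endfacet
  facet normal 0.0000 0.0000 -1.0000
    outer loop
      vertex 0.55 12.73 0.00
      vertex 6.42 18.57 0.00
      vertex 19.04 10.59 0.00
    endloop
  endfacet
  facet normal 0.0000 0.0000 -1.0000
    outer loop
      vertex 1.45 4.49 0.00
      vertex 0.55 12.73 0.00
      vertex 19.04 10.59 0.00
    endloop
  endfacet
  facet normal 0.0000 0.0000 -1.0000
    outer loop
      vertex 8.45 0.06 0.00
      vertex 1.45 4.49 0.00
      vertex 19.04 10.59 0.00
    endloop
  endfacet
  facet normal 0.0000 0.0000 -1.0000
    outer loop
      vertex 16.28 2.78 0.00
      vertex 8.45 0.06 0.00
      vertex 19.04 10.59 0.00
    endloop
  endfacet
  facet normal 0.7950 0.4965 0.3485
    outer loop
      vertex 19.04 10.59 0.00
      vertex 14.65 17.62 0.00
      vertex 9.55 9.55 23.13
    endloop
  endfacet
  facet normal 0.1075 0.9311 0.3486
    outer loop
      vertex 14.65 17.62 0.00
      vertex 6.42 18.57 0.00
      vertex 9.55 9.55 23.13
    endloop
  endfacet
  facet normal -0.6611 0.6645 0.3486
    outer loop
      vertex 6.42 18.57 0.00
      vertex 0.55 12.73 0.00
      vertex 9.55 9.55 23.13
    endloop
  endfacet
  facet normal -0.9317 -0.1018 0.3486
    outer loop
      vertex 0.55 12.73 0.00
      vertex 1.45 4.49 0.00
      vertex 9.55 9.55 23.13
    endloop
  endfacet
  facet normal -0.5012 -0.7919 0.3488
    outer loop
      vertex 1.45 4.49 0.00
      vertex 8.45 0.06 0.00
      vertex 9.55 9.55 23.13
    endloop
  endfacet
  facet normal 0.3076 -0.8854 0.3486
    outer loop
      vertex 8.45 0.06 0.00
      vertex 16.28 2.78 0.00
      vertex 9.55 9.55 23.13
    endloop
  endfacet
  facet normal 0.8837 -0.3123 0.3485
    outer loop
      vertex 16.28 2.78 0.00
      vertex 19.04 10.59 0.00
      vertex 9.55 9.55 23.13
    endloop
  endfacet
endsolid part

The G0 Z moves step by Δz≈4.63 mm. The G1 loops shrink linearly with z, so the solid tapers from its base footprint up to z≈23.1. Closing with a flat bottom cap and the tapered top and triangulating gives 12 facets — a regular 7-sided pyramid, base circumscribed radius ≈ 9.55 mm, apex at z ≈ 23.1 mm.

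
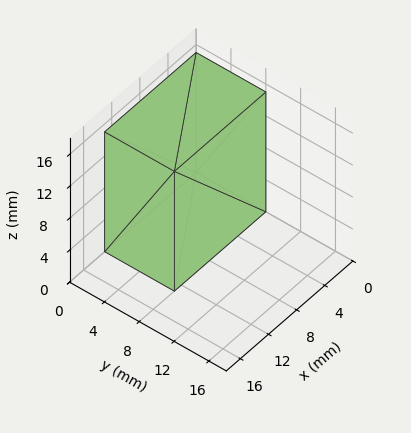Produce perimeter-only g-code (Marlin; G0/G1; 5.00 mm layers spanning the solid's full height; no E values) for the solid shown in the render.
Reading the render: the shape is a rectangular box, roughly 13 × 8 mm footprint and 15 mm tall (dimensions read to the nearest mm from the axis ticks). For the g-code, the solid's height is divided into equal slices at the stated Δz and each level perimeter traced with G1 moves after a G0 lift.

; perimeter-only toolpath
G21 ; units = mm
G90 ; absolute positioning
G28 ; home
; layer 1
G0 Z5.00
G0 X0.00 Y0.00
G1 X13.00 Y0.00
G1 X13.00 Y8.00
G1 X0.00 Y8.00
G1 X0.00 Y0.00
; layer 2
G0 Z10.00
G0 X0.00 Y0.00
G1 X13.00 Y0.00
G1 X13.00 Y8.00
G1 X0.00 Y8.00
G1 X0.00 Y0.00
; layer 3
G0 Z15.00
G0 X0.00 Y0.00
G1 X13.00 Y0.00
G1 X13.00 Y8.00
G1 X0.00 Y8.00
G1 X0.00 Y0.00
M2 ; end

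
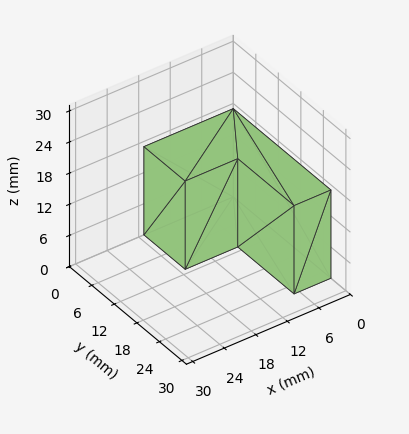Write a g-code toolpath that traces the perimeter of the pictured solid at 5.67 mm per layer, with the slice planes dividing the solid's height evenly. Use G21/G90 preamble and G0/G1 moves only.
Reading the render: the shape is an L-shaped prism: outer 17 × 26 mm, arm thicknesses ≈ 11 mm (horizontal) and 7 mm (vertical), extruded 17 mm in z (dimensions read to the nearest mm from the axis ticks). For the g-code, the solid's height is divided into equal slices at the stated Δz and each level perimeter traced with G1 moves after a G0 lift.

; perimeter-only toolpath
G21 ; units = mm
G90 ; absolute positioning
G28 ; home
; layer 1
G0 Z5.67
G0 X0.00 Y0.00
G1 X17.00 Y0.00
G1 X17.00 Y11.00
G1 X7.00 Y11.00
G1 X7.00 Y26.00
G1 X0.00 Y26.00
G1 X0.00 Y0.00
; layer 2
G0 Z11.33
G0 X0.00 Y0.00
G1 X17.00 Y0.00
G1 X17.00 Y11.00
G1 X7.00 Y11.00
G1 X7.00 Y26.00
G1 X0.00 Y26.00
G1 X0.00 Y0.00
; layer 3
G0 Z17.00
G0 X0.00 Y0.00
G1 X17.00 Y0.00
G1 X17.00 Y11.00
G1 X7.00 Y11.00
G1 X7.00 Y26.00
G1 X0.00 Y26.00
G1 X0.00 Y0.00
M2 ; end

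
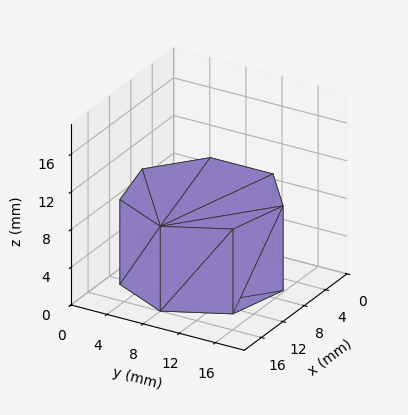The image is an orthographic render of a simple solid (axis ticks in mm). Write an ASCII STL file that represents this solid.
Reading the render: the shape is a regular 7-sided prism (a cylinder approximated with 7 flat sides), circumscribed radius ≈ 8 mm, height ≈ 9 mm (dimensions read to the nearest mm from the axis ticks). For the STL, each face is triangulated and given an outward normal.

solid part
  facet normal 0.0000 0.0000 -1.0000
    outer loop
      vertex 6.220 15.799 0.000
      vertex 12.988 14.255 0.000
      vertex 16.000 8.000 0.000
    endloop
  endfacet
  facet normal 0.0000 0.0000 -1.0000
    outer loop
      vertex 0.792 11.471 0.000
      vertex 6.220 15.799 0.000
      vertex 16.000 8.000 0.000
    endloop
  endfacet
  facet normal 0.0000 0.0000 -1.0000
    outer loop
      vertex 0.792 4.529 0.000
      vertex 0.792 11.471 0.000
      vertex 16.000 8.000 0.000
    endloop
  endfacet
  facet normal 0.0000 0.0000 -1.0000
    outer loop
      vertex 6.220 0.201 0.000
      vertex 0.792 4.529 0.000
      vertex 16.000 8.000 0.000
    endloop
  endfacet
  facet normal 0.0000 0.0000 -1.0000
    outer loop
      vertex 12.988 1.745 0.000
      vertex 6.220 0.201 0.000
      vertex 16.000 8.000 0.000
    endloop
  endfacet
  facet normal 0.0000 0.0000 1.0000
    outer loop
      vertex 16.000 8.000 9.000
      vertex 12.988 14.255 9.000
      vertex 6.220 15.799 9.000
    endloop
  endfacet
  facet normal 0.0000 0.0000 1.0000
    outer loop
      vertex 16.000 8.000 9.000
      vertex 6.220 15.799 9.000
      vertex 0.792 11.471 9.000
    endloop
  endfacet
  facet normal 0.0000 0.0000 1.0000
    outer loop
      vertex 16.000 8.000 9.000
      vertex 0.792 11.471 9.000
      vertex 0.792 4.529 9.000
    endloop
  endfacet
  facet normal 0.0000 0.0000 1.0000
    outer loop
      vertex 16.000 8.000 9.000
      vertex 0.792 4.529 9.000
      vertex 6.220 0.201 9.000
    endloop
  endfacet
  facet normal 0.0000 0.0000 1.0000
    outer loop
      vertex 16.000 8.000 9.000
      vertex 6.220 0.201 9.000
      vertex 12.988 1.745 9.000
    endloop
  endfacet
  facet normal 0.9010 0.4339 0.0000
    outer loop
      vertex 16.000 8.000 0.000
      vertex 12.988 14.255 0.000
      vertex 12.988 14.255 9.000
    endloop
  endfacet
  facet normal 0.9010 0.4339 0.0000
    outer loop
      vertex 16.000 8.000 0.000
      vertex 12.988 14.255 9.000
      vertex 16.000 8.000 9.000
    endloop
  endfacet
  facet normal 0.2224 0.9750 0.0000
    outer loop
      vertex 12.988 14.255 0.000
      vertex 6.220 15.799 0.000
      vertex 6.220 15.799 9.000
    endloop
  endfacet
  facet normal 0.2224 0.9750 0.0000
    outer loop
      vertex 12.988 14.255 0.000
      vertex 6.220 15.799 9.000
      vertex 12.988 14.255 9.000
    endloop
  endfacet
  facet normal -0.6234 0.7819 0.0000
    outer loop
      vertex 6.220 15.799 0.000
      vertex 0.792 11.471 0.000
      vertex 0.792 11.471 9.000
    endloop
  endfacet
  facet normal -0.6234 0.7819 0.0000
    outer loop
      vertex 6.220 15.799 0.000
      vertex 0.792 11.471 9.000
      vertex 6.220 15.799 9.000
    endloop
  endfacet
  facet normal -1.0000 0.0000 0.0000
    outer loop
      vertex 0.792 11.471 0.000
      vertex 0.792 4.529 0.000
      vertex 0.792 4.529 9.000
    endloop
  endfacet
  facet normal -1.0000 0.0000 0.0000
    outer loop
      vertex 0.792 11.471 0.000
      vertex 0.792 4.529 9.000
      vertex 0.792 11.471 9.000
    endloop
  endfacet
  facet normal -0.6234 -0.7819 0.0000
    outer loop
      vertex 0.792 4.529 0.000
      vertex 6.220 0.201 0.000
      vertex 6.220 0.201 9.000
    endloop
  endfacet
  facet normal -0.6234 -0.7819 0.0000
    outer loop
      vertex 0.792 4.529 0.000
      vertex 6.220 0.201 9.000
      vertex 0.792 4.529 9.000
    endloop
  endfacet
  facet normal 0.2224 -0.9750 0.0000
    outer loop
      vertex 6.220 0.201 0.000
      vertex 12.988 1.745 0.000
      vertex 12.988 1.745 9.000
    endloop
  endfacet
  facet normal 0.2224 -0.9750 0.0000
    outer loop
      vertex 6.220 0.201 0.000
      vertex 12.988 1.745 9.000
      vertex 6.220 0.201 9.000
    endloop
  endfacet
  facet normal 0.9010 -0.4339 0.0000
    outer loop
      vertex 12.988 1.745 0.000
      vertex 16.000 8.000 0.000
      vertex 16.000 8.000 9.000
    endloop
  endfacet
  facet normal 0.9010 -0.4339 0.0000
    outer loop
      vertex 12.988 1.745 0.000
      vertex 16.000 8.000 9.000
      vertex 12.988 1.745 9.000
    endloop
  endfacet
endsolid part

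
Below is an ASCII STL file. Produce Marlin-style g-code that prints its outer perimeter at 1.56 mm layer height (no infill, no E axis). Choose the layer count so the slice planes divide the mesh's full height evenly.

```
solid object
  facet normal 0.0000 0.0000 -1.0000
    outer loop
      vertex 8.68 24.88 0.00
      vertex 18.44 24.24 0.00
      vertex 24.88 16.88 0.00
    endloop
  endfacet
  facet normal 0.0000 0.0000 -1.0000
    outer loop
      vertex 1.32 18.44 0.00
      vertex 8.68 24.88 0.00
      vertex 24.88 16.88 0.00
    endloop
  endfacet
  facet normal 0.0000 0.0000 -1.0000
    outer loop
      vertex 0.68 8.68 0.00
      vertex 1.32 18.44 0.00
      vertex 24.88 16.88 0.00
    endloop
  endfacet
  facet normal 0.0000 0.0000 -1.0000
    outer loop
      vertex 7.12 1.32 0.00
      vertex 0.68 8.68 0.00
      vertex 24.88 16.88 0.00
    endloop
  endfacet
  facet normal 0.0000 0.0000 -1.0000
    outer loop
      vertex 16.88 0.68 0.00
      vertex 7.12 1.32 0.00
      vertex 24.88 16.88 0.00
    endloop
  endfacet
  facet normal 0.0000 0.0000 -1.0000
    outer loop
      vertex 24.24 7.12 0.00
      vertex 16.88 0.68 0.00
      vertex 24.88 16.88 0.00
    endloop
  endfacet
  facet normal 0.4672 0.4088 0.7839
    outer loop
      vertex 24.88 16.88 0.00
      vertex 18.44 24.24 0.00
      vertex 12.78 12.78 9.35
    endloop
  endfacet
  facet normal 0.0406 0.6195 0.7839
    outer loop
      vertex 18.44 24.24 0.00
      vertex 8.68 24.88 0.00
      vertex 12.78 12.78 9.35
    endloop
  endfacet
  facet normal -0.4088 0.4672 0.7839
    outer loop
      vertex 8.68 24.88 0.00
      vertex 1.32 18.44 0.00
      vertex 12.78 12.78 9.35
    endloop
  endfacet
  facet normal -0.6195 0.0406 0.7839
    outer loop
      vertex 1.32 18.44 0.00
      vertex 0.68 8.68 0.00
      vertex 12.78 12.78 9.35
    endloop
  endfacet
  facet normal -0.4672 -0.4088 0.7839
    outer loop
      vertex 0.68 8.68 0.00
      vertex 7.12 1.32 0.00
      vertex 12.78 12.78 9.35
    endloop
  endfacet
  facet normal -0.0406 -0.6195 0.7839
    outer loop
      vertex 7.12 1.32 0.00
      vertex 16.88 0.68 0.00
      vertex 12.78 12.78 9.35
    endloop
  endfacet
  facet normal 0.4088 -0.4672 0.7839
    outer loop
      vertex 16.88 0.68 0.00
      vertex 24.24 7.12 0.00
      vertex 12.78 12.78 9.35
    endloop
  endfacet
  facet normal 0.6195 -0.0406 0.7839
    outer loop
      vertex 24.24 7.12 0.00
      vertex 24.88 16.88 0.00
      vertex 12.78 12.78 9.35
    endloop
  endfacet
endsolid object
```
; perimeter-only toolpath
G21 ; units = mm
G90 ; absolute positioning
G28 ; home
; layer 1
G0 Z1.56
G0 X22.86 Y16.20
G1 X17.50 Y22.33
G1 X9.36 Y22.86
G1 X3.23 Y17.50
G1 X2.70 Y9.36
G1 X8.06 Y3.23
G1 X16.20 Y2.70
G1 X22.33 Y8.06
G1 X22.86 Y16.20
; layer 2
G0 Z3.12
G0 X20.85 Y15.51
G1 X16.55 Y20.42
G1 X10.05 Y20.85
G1 X5.14 Y16.55
G1 X4.71 Y10.05
G1 X9.01 Y5.14
G1 X15.51 Y4.71
G1 X20.42 Y9.01
G1 X20.85 Y15.51
; layer 3
G0 Z4.67
G0 X18.83 Y14.83
G1 X15.61 Y18.51
G1 X10.73 Y18.83
G1 X7.05 Y15.61
G1 X6.73 Y10.73
G1 X9.95 Y7.05
G1 X14.83 Y6.73
G1 X18.51 Y9.95
G1 X18.83 Y14.83
; layer 4
G0 Z6.23
G0 X16.81 Y14.15
G1 X14.67 Y16.60
G1 X11.41 Y16.81
G1 X8.96 Y14.67
G1 X8.75 Y11.41
G1 X10.89 Y8.96
G1 X14.15 Y8.75
G1 X16.60 Y10.89
G1 X16.81 Y14.15
; layer 5
G0 Z7.79
G0 X14.80 Y13.46
G1 X13.72 Y14.69
G1 X12.10 Y14.80
G1 X10.87 Y13.72
G1 X10.76 Y12.10
G1 X11.84 Y10.87
G1 X13.46 Y10.76
G1 X14.69 Y11.84
G1 X14.80 Y13.46
M2 ; end

The solid is a regular 8-sided pyramid, base circumscribed radius ≈ 12.8 mm, apex at z ≈ 9.35 mm. Slicing at Δz = 1.56 mm — 6 equal slices spanning the solid's height, so layer i sits at z = i·h/6 — gives 5 non-empty perimeters. Each is a 8-segment closed polygon; G0 lifts to the layer z and rapids to the start vertex, then G1 traces the edges. The cross-section shrinks linearly with z (the slice at the apex is degenerate and omitted).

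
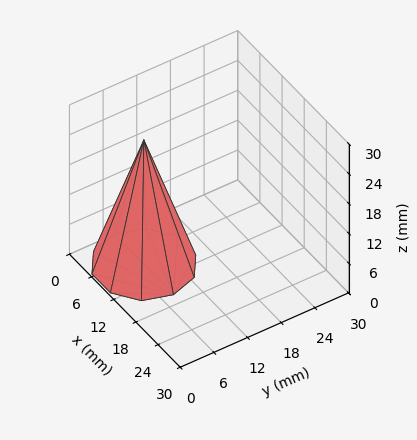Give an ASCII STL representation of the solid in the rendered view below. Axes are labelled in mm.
Reading the render: the shape is a regular 10-sided pyramid, base circumscribed radius ≈ 8 mm, apex at z ≈ 25 mm (dimensions read to the nearest mm from the axis ticks). For the STL, each face is triangulated and given an outward normal.

solid part
  facet normal 0.0000 0.0000 -1.0000
    outer loop
      vertex 10.5 15.6 0.0
      vertex 14.5 12.7 0.0
      vertex 16.0 8.0 0.0
    endloop
  endfacet
  facet normal 0.0000 0.0000 -1.0000
    outer loop
      vertex 5.5 15.6 0.0
      vertex 10.5 15.6 0.0
      vertex 16.0 8.0 0.0
    endloop
  endfacet
  facet normal 0.0000 0.0000 -1.0000
    outer loop
      vertex 1.5 12.7 0.0
      vertex 5.5 15.6 0.0
      vertex 16.0 8.0 0.0
    endloop
  endfacet
  facet normal 0.0000 0.0000 -1.0000
    outer loop
      vertex 0.0 8.0 0.0
      vertex 1.5 12.7 0.0
      vertex 16.0 8.0 0.0
    endloop
  endfacet
  facet normal 0.0000 0.0000 -1.0000
    outer loop
      vertex 1.5 3.3 0.0
      vertex 0.0 8.0 0.0
      vertex 16.0 8.0 0.0
    endloop
  endfacet
  facet normal 0.0000 0.0000 -1.0000
    outer loop
      vertex 5.5 0.4 0.0
      vertex 1.5 3.3 0.0
      vertex 16.0 8.0 0.0
    endloop
  endfacet
  facet normal 0.0000 0.0000 -1.0000
    outer loop
      vertex 10.5 0.4 0.0
      vertex 5.5 0.4 0.0
      vertex 16.0 8.0 0.0
    endloop
  endfacet
  facet normal 0.0000 0.0000 -1.0000
    outer loop
      vertex 14.5 3.3 0.0
      vertex 10.5 0.4 0.0
      vertex 16.0 8.0 0.0
    endloop
  endfacet
  facet normal 0.9113 0.2908 0.2916
    outer loop
      vertex 16.0 8.0 0.0
      vertex 14.5 12.7 0.0
      vertex 8.0 8.0 25.0
    endloop
  endfacet
  facet normal 0.5615 0.7744 0.2916
    outer loop
      vertex 14.5 12.7 0.0
      vertex 10.5 15.6 0.0
      vertex 8.0 8.0 25.0
    endloop
  endfacet
  facet normal 0.0000 0.9568 0.2909
    outer loop
      vertex 10.5 15.6 0.0
      vertex 5.5 15.6 0.0
      vertex 8.0 8.0 25.0
    endloop
  endfacet
  facet normal -0.5615 0.7744 0.2916
    outer loop
      vertex 5.5 15.6 0.0
      vertex 1.5 12.7 0.0
      vertex 8.0 8.0 25.0
    endloop
  endfacet
  facet normal -0.9113 0.2908 0.2916
    outer loop
      vertex 1.5 12.7 0.0
      vertex 0.0 8.0 0.0
      vertex 8.0 8.0 25.0
    endloop
  endfacet
  facet normal -0.9113 -0.2908 0.2916
    outer loop
      vertex 0.0 8.0 0.0
      vertex 1.5 3.3 0.0
      vertex 8.0 8.0 25.0
    endloop
  endfacet
  facet normal -0.5615 -0.7744 0.2916
    outer loop
      vertex 1.5 3.3 0.0
      vertex 5.5 0.4 0.0
      vertex 8.0 8.0 25.0
    endloop
  endfacet
  facet normal 0.0000 -0.9568 0.2909
    outer loop
      vertex 5.5 0.4 0.0
      vertex 10.5 0.4 0.0
      vertex 8.0 8.0 25.0
    endloop
  endfacet
  facet normal 0.5615 -0.7744 0.2916
    outer loop
      vertex 10.5 0.4 0.0
      vertex 14.5 3.3 0.0
      vertex 8.0 8.0 25.0
    endloop
  endfacet
  facet normal 0.9113 -0.2908 0.2916
    outer loop
      vertex 14.5 3.3 0.0
      vertex 16.0 8.0 0.0
      vertex 8.0 8.0 25.0
    endloop
  endfacet
endsolid part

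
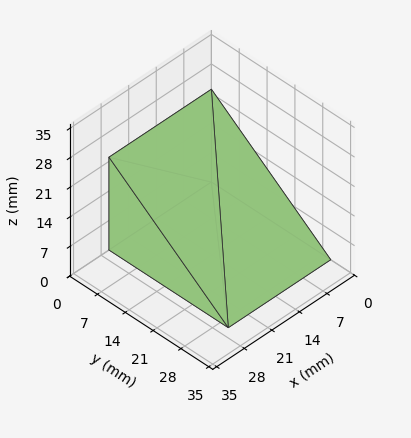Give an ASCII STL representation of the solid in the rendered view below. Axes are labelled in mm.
Reading the render: the shape is a wedge (ramp): 26 × 30 mm base, rising to 22 mm along the y=0 edge and sloping linearly to z=0 at y=30 (dimensions read to the nearest mm from the axis ticks). For the STL, each face is triangulated and given an outward normal.

solid part
  facet normal 0.0000 0.0000 -1.0000
    outer loop
      vertex 26.00 30.00 0.00
      vertex 26.00 0.00 0.00
      vertex 0.00 0.00 0.00
    endloop
  endfacet
  facet normal 0.0000 0.0000 -1.0000
    outer loop
      vertex 0.00 30.00 0.00
      vertex 26.00 30.00 0.00
      vertex 0.00 0.00 0.00
    endloop
  endfacet
  facet normal 0.0000 -1.0000 0.0000
    outer loop
      vertex 0.00 0.00 0.00
      vertex 26.00 0.00 0.00
      vertex 26.00 0.00 22.00
    endloop
  endfacet
  facet normal 0.0000 -1.0000 0.0000
    outer loop
      vertex 0.00 0.00 0.00
      vertex 26.00 0.00 22.00
      vertex 0.00 0.00 22.00
    endloop
  endfacet
  facet normal 0.0000 0.5914 0.8064
    outer loop
      vertex 0.00 0.00 22.00
      vertex 26.00 0.00 22.00
      vertex 26.00 30.00 0.00
    endloop
  endfacet
  facet normal 0.0000 0.5914 0.8064
    outer loop
      vertex 0.00 0.00 22.00
      vertex 26.00 30.00 0.00
      vertex 0.00 30.00 0.00
    endloop
  endfacet
  facet normal -1.0000 0.0000 0.0000
    outer loop
      vertex 0.00 0.00 22.00
      vertex 0.00 30.00 0.00
      vertex 0.00 0.00 0.00
    endloop
  endfacet
  facet normal 1.0000 0.0000 0.0000
    outer loop
      vertex 26.00 0.00 0.00
      vertex 26.00 30.00 0.00
      vertex 26.00 0.00 22.00
    endloop
  endfacet
endsolid part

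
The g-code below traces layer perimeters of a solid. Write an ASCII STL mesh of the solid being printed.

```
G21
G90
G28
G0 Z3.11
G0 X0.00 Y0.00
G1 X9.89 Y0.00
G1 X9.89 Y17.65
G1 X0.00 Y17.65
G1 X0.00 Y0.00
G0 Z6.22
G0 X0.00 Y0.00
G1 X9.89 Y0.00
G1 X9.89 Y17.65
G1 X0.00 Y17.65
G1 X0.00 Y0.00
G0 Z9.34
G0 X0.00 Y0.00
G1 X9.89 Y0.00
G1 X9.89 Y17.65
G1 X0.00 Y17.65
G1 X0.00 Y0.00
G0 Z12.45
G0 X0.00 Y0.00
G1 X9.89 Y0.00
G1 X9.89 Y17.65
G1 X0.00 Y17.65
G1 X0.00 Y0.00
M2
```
solid part
  facet normal 0.0000 0.0000 -1.0000
    outer loop
      vertex 9.89 17.65 0.00
      vertex 9.89 0.00 0.00
      vertex 0.00 0.00 0.00
    endloop
  endfacet
  facet normal 0.0000 0.0000 -1.0000
    outer loop
      vertex 0.00 17.65 0.00
      vertex 9.89 17.65 0.00
      vertex 0.00 0.00 0.00
    endloop
  endfacet
  facet normal 0.0000 0.0000 1.0000
    outer loop
      vertex 0.00 0.00 12.45
      vertex 9.89 0.00 12.45
      vertex 9.89 17.65 12.45
    endloop
  endfacet
  facet normal 0.0000 0.0000 1.0000
    outer loop
      vertex 0.00 0.00 12.45
      vertex 9.89 17.65 12.45
      vertex 0.00 17.65 12.45
    endloop
  endfacet
  facet normal 0.0000 -1.0000 0.0000
    outer loop
      vertex 0.00 0.00 0.00
      vertex 9.89 0.00 0.00
      vertex 9.89 0.00 12.45
    endloop
  endfacet
  facet normal 0.0000 -1.0000 0.0000
    outer loop
      vertex 0.00 0.00 0.00
      vertex 9.89 0.00 12.45
      vertex 0.00 0.00 12.45
    endloop
  endfacet
  facet normal 0.0000 1.0000 0.0000
    outer loop
      vertex 9.89 17.65 12.45
      vertex 9.89 17.65 0.00
      vertex 0.00 17.65 0.00
    endloop
  endfacet
  facet normal 0.0000 1.0000 0.0000
    outer loop
      vertex 0.00 17.65 12.45
      vertex 9.89 17.65 12.45
      vertex 0.00 17.65 0.00
    endloop
  endfacet
  facet normal -1.0000 0.0000 0.0000
    outer loop
      vertex 0.00 17.65 12.45
      vertex 0.00 17.65 0.00
      vertex 0.00 0.00 0.00
    endloop
  endfacet
  facet normal -1.0000 0.0000 0.0000
    outer loop
      vertex 0.00 0.00 12.45
      vertex 0.00 17.65 12.45
      vertex 0.00 0.00 0.00
    endloop
  endfacet
  facet normal 1.0000 0.0000 0.0000
    outer loop
      vertex 9.89 0.00 0.00
      vertex 9.89 17.65 0.00
      vertex 9.89 17.65 12.45
    endloop
  endfacet
  facet normal 1.0000 0.0000 0.0000
    outer loop
      vertex 9.89 0.00 0.00
      vertex 9.89 17.65 12.45
      vertex 9.89 0.00 12.45
    endloop
  endfacet
endsolid part

The G0 Z moves step by Δz≈3.11 mm. Every layer's G1 loop is the same polygon, so the solid is a straight extrusion of it from z=0 to z≈12.4. Closing with flat bottom and top caps and triangulating gives 12 facets — a rectangular box, roughly 9.89 × 17.6 mm footprint and 12.4 mm tall.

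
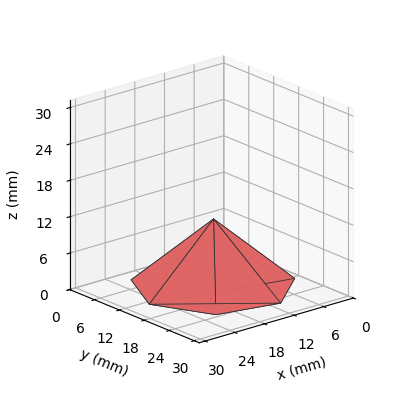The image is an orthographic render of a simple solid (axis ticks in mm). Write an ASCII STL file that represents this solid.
Reading the render: the shape is a regular 7-sided pyramid, base circumscribed radius ≈ 13 mm, apex at z ≈ 11 mm (dimensions read to the nearest mm from the axis ticks). For the STL, each face is triangulated and given an outward normal.

solid part
  facet normal 0.0000 0.0000 -1.0000
    outer loop
      vertex 10.1 25.7 0.0
      vertex 21.1 23.2 0.0
      vertex 26.0 13.0 0.0
    endloop
  endfacet
  facet normal 0.0000 0.0000 -1.0000
    outer loop
      vertex 1.3 18.6 0.0
      vertex 10.1 25.7 0.0
      vertex 26.0 13.0 0.0
    endloop
  endfacet
  facet normal 0.0000 0.0000 -1.0000
    outer loop
      vertex 1.3 7.4 0.0
      vertex 1.3 18.6 0.0
      vertex 26.0 13.0 0.0
    endloop
  endfacet
  facet normal 0.0000 0.0000 -1.0000
    outer loop
      vertex 10.1 0.3 0.0
      vertex 1.3 7.4 0.0
      vertex 26.0 13.0 0.0
    endloop
  endfacet
  facet normal 0.0000 0.0000 -1.0000
    outer loop
      vertex 21.1 2.8 0.0
      vertex 10.1 0.3 0.0
      vertex 26.0 13.0 0.0
    endloop
  endfacet
  facet normal 0.6169 0.2964 0.7291
    outer loop
      vertex 26.0 13.0 0.0
      vertex 21.1 23.2 0.0
      vertex 13.0 13.0 11.0
    endloop
  endfacet
  facet normal 0.1515 0.6667 0.7298
    outer loop
      vertex 21.1 23.2 0.0
      vertex 10.1 25.7 0.0
      vertex 13.0 13.0 11.0
    endloop
  endfacet
  facet normal -0.4300 0.5330 0.7287
    outer loop
      vertex 10.1 25.7 0.0
      vertex 1.3 18.6 0.0
      vertex 13.0 13.0 11.0
    endloop
  endfacet
  facet normal -0.6850 0.0000 0.7286
    outer loop
      vertex 1.3 18.6 0.0
      vertex 1.3 7.4 0.0
      vertex 13.0 13.0 11.0
    endloop
  endfacet
  facet normal -0.4300 -0.5330 0.7287
    outer loop
      vertex 1.3 7.4 0.0
      vertex 10.1 0.3 0.0
      vertex 13.0 13.0 11.0
    endloop
  endfacet
  facet normal 0.1515 -0.6667 0.7298
    outer loop
      vertex 10.1 0.3 0.0
      vertex 21.1 2.8 0.0
      vertex 13.0 13.0 11.0
    endloop
  endfacet
  facet normal 0.6169 -0.2964 0.7291
    outer loop
      vertex 21.1 2.8 0.0
      vertex 26.0 13.0 0.0
      vertex 13.0 13.0 11.0
    endloop
  endfacet
endsolid part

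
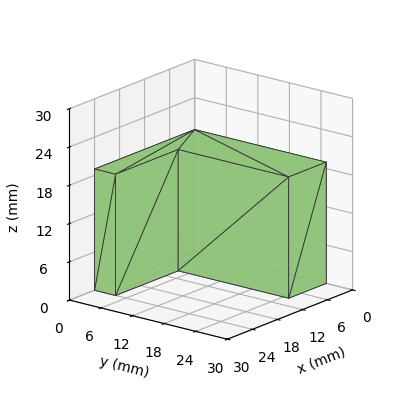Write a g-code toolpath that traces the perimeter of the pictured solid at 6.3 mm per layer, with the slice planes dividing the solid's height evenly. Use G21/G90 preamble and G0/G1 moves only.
Reading the render: the shape is an L-shaped prism: outer 24 × 25 mm, arm thicknesses ≈ 4 mm (horizontal) and 9 mm (vertical), extruded 19 mm in z (dimensions read to the nearest mm from the axis ticks). For the g-code, the solid's height is divided into equal slices at the stated Δz and each level perimeter traced with G1 moves after a G0 lift.

; perimeter-only toolpath
G21 ; units = mm
G90 ; absolute positioning
G28 ; home
; layer 1
G0 Z6.3
G0 X0.0 Y0.0
G1 X24.0 Y0.0
G1 X24.0 Y4.0
G1 X9.0 Y4.0
G1 X9.0 Y25.0
G1 X0.0 Y25.0
G1 X0.0 Y0.0
; layer 2
G0 Z12.7
G0 X0.0 Y0.0
G1 X24.0 Y0.0
G1 X24.0 Y4.0
G1 X9.0 Y4.0
G1 X9.0 Y25.0
G1 X0.0 Y25.0
G1 X0.0 Y0.0
; layer 3
G0 Z19.0
G0 X0.0 Y0.0
G1 X24.0 Y0.0
G1 X24.0 Y4.0
G1 X9.0 Y4.0
G1 X9.0 Y25.0
G1 X0.0 Y25.0
G1 X0.0 Y0.0
M2 ; end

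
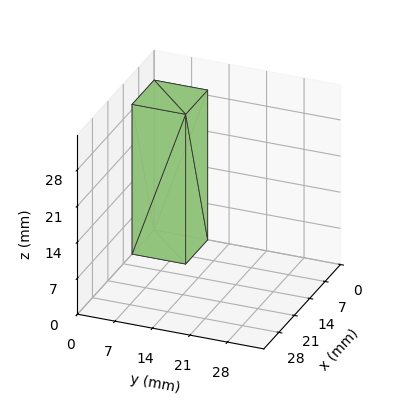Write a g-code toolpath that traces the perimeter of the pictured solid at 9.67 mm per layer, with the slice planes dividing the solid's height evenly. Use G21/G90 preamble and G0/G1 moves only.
Reading the render: the shape is a rectangular box, roughly 10 × 10 mm footprint and 29 mm tall (dimensions read to the nearest mm from the axis ticks). For the g-code, the solid's height is divided into equal slices at the stated Δz and each level perimeter traced with G1 moves after a G0 lift.

; perimeter-only toolpath
G21 ; units = mm
G90 ; absolute positioning
G28 ; home
; layer 1
G0 Z9.67
G0 X0.00 Y0.00
G1 X10.00 Y0.00
G1 X10.00 Y10.00
G1 X0.00 Y10.00
G1 X0.00 Y0.00
; layer 2
G0 Z19.33
G0 X0.00 Y0.00
G1 X10.00 Y0.00
G1 X10.00 Y10.00
G1 X0.00 Y10.00
G1 X0.00 Y0.00
; layer 3
G0 Z29.00
G0 X0.00 Y0.00
G1 X10.00 Y0.00
G1 X10.00 Y10.00
G1 X0.00 Y10.00
G1 X0.00 Y0.00
M2 ; end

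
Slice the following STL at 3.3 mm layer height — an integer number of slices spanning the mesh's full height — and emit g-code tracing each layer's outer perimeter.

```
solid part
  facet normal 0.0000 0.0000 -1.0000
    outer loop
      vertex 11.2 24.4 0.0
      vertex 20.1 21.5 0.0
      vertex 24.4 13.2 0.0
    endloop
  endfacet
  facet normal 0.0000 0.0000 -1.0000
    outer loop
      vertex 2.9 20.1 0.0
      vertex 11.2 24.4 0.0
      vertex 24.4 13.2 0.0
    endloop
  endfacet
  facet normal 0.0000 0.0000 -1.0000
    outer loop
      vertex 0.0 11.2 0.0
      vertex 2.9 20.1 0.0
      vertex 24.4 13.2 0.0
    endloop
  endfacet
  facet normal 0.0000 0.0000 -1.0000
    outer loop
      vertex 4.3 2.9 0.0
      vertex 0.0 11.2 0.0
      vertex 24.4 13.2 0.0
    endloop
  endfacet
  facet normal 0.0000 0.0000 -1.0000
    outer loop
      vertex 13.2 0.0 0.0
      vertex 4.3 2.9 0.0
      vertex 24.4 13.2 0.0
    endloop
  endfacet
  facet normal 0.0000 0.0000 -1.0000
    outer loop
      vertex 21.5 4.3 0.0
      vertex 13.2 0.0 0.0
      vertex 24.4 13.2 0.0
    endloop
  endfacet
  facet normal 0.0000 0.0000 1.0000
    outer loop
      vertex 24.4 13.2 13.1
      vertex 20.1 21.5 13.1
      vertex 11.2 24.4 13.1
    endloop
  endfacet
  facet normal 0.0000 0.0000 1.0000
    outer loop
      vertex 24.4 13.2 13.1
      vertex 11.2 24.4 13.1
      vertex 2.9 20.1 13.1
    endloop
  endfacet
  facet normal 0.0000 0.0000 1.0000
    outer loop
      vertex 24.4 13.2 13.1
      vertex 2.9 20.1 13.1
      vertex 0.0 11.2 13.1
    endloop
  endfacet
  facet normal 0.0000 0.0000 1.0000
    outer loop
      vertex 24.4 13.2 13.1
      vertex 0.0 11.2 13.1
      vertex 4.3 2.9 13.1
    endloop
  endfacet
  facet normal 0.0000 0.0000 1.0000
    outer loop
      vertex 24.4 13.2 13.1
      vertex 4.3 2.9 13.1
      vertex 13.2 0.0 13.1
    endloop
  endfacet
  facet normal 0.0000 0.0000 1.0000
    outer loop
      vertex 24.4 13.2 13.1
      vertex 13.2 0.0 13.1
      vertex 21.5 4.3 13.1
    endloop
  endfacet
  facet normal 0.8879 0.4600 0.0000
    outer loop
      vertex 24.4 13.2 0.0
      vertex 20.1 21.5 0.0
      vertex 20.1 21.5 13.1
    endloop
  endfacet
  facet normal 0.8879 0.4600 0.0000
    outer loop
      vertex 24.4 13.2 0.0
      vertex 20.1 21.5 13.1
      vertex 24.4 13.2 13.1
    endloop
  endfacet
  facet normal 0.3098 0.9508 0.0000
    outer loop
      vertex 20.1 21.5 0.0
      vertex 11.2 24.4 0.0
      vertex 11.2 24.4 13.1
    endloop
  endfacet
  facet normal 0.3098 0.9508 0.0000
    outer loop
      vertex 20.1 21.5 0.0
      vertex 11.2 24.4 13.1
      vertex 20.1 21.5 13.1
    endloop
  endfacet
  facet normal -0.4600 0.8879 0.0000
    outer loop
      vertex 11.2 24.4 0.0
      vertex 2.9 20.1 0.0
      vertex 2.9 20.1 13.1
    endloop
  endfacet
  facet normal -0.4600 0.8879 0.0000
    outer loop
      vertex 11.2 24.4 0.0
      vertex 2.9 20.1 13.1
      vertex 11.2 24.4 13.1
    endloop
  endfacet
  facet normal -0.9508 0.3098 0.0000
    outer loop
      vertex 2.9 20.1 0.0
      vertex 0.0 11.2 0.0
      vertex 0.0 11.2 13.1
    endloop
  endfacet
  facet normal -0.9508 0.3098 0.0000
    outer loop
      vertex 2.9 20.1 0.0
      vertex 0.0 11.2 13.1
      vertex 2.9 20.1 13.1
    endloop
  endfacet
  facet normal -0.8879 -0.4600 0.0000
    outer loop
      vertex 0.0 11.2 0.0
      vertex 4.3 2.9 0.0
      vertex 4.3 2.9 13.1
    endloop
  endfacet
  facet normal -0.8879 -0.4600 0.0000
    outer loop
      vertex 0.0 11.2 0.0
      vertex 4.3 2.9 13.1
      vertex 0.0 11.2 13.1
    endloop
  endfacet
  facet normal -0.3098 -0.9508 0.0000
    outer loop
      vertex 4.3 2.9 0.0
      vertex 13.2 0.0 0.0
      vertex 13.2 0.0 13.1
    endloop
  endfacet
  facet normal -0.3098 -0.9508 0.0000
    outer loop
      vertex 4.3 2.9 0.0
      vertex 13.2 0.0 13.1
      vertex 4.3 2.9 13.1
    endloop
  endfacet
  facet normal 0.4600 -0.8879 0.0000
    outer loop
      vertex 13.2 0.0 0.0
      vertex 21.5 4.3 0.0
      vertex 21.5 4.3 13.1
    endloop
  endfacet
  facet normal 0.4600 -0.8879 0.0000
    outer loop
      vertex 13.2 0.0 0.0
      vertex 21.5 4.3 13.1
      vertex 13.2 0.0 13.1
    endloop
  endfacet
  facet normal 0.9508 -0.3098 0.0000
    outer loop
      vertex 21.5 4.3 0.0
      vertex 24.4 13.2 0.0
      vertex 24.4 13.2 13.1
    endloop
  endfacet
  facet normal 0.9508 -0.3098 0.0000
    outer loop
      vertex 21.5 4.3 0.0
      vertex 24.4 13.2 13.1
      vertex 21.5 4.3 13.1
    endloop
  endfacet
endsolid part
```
; perimeter-only toolpath
G21 ; units = mm
G90 ; absolute positioning
G28 ; home
; layer 1
G0 Z3.3
G0 X24.4 Y13.2
G1 X20.1 Y21.5
G1 X11.2 Y24.4
G1 X2.9 Y20.1
G1 X0.0 Y11.2
G1 X4.3 Y2.9
G1 X13.2 Y0.0
G1 X21.5 Y4.3
G1 X24.4 Y13.2
; layer 2
G0 Z6.5
G0 X24.4 Y13.2
G1 X20.1 Y21.5
G1 X11.2 Y24.4
G1 X2.9 Y20.1
G1 X0.0 Y11.2
G1 X4.3 Y2.9
G1 X13.2 Y0.0
G1 X21.5 Y4.3
G1 X24.4 Y13.2
; layer 3
G0 Z9.8
G0 X24.4 Y13.2
G1 X20.1 Y21.5
G1 X11.2 Y24.4
G1 X2.9 Y20.1
G1 X0.0 Y11.2
G1 X4.3 Y2.9
G1 X13.2 Y0.0
G1 X21.5 Y4.3
G1 X24.4 Y13.2
; layer 4
G0 Z13.1
G0 X24.4 Y13.2
G1 X20.1 Y21.5
G1 X11.2 Y24.4
G1 X2.9 Y20.1
G1 X0.0 Y11.2
G1 X4.3 Y2.9
G1 X13.2 Y0.0
G1 X21.5 Y4.3
G1 X24.4 Y13.2
M2 ; end

The solid is a regular 8-sided prism (a cylinder approximated with 8 flat sides), circumscribed radius ≈ 12.2 mm, height ≈ 13.1 mm. Slicing at Δz = 3.3 mm — 4 equal slices spanning the solid's height, so layer i sits at z = i·h/4 — gives 4 non-empty perimeters. Each is a 8-segment closed polygon; G0 lifts to the layer z and rapids to the start vertex, then G1 traces the edges.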